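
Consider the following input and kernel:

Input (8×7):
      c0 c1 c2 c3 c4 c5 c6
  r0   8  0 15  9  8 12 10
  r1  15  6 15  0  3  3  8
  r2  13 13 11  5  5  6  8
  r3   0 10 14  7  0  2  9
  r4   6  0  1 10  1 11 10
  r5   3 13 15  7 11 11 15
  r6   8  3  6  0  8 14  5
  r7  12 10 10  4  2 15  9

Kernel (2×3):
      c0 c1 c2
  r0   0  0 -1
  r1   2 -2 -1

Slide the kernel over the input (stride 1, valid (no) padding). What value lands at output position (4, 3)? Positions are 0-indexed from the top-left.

-30

The receptive field on the input at this output position is [10 1 11 / 7 11 11]. Elementwise product with the kernel and sum: 11·-1 + 7·2 + 11·-2 + 11·-1.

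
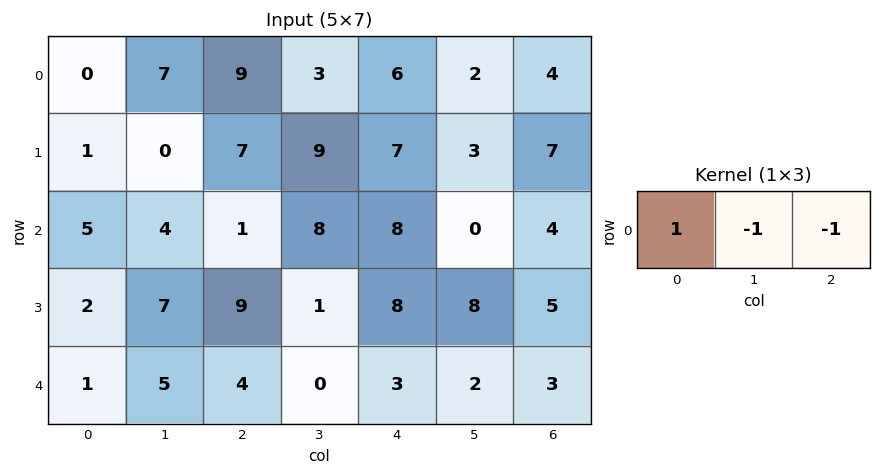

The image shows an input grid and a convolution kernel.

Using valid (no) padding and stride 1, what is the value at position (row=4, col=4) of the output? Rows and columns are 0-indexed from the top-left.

The receptive field on the input at this output position is [3 2 3]. Elementwise product with the kernel and sum: 3·1 + 2·-1 + 3·-1.

-2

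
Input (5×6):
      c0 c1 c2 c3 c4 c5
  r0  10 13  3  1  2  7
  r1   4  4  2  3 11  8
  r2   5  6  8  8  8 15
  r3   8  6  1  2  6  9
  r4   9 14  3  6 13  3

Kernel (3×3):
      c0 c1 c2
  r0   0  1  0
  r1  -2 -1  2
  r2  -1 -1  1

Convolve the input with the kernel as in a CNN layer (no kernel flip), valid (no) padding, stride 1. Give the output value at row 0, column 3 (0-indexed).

0

The receptive field on the input at this output position is [1 2 7 / 3 11 8 / 8 8 15]. Elementwise product with the kernel and sum: 2·1 + 3·-2 + 11·-1 + 8·2 + 8·-1 + 8·-1 + 15·1.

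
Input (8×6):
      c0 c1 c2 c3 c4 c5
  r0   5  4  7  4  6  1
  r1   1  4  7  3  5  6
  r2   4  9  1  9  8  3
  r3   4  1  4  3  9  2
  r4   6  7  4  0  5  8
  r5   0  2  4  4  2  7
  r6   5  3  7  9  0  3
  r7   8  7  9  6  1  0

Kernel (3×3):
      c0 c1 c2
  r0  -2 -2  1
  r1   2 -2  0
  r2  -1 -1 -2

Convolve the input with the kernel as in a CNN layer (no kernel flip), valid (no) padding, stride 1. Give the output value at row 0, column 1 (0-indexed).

-52

The receptive field on the input at this output position is [4 7 4 / 4 7 3 / 9 1 9]. Elementwise product with the kernel and sum: 4·-2 + 7·-2 + 4·1 + 4·2 + 7·-2 + 9·-1 + 1·-1 + 9·-2.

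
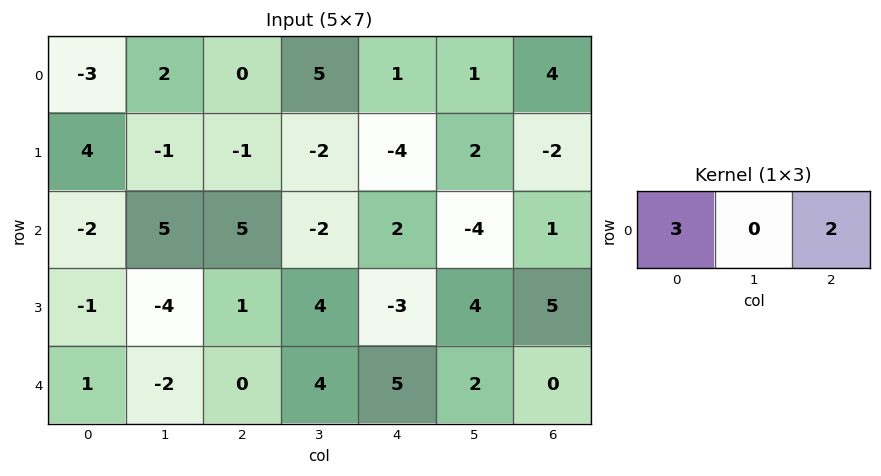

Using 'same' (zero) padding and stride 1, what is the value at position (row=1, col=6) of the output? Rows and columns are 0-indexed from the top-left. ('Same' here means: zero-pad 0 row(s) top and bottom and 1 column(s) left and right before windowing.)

The receptive field on the zero-padded input at this output position is [2 -2 0]. Elementwise product with the kernel and sum: 2·3 + 0·2.

6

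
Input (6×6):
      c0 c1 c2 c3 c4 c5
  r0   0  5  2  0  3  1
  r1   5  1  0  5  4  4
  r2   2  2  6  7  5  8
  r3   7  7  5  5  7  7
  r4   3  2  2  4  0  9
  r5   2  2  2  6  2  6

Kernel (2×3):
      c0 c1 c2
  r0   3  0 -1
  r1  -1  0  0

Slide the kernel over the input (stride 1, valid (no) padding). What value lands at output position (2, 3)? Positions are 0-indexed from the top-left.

8

The receptive field on the input at this output position is [7 5 8 / 5 7 7]. Elementwise product with the kernel and sum: 7·3 + 8·-1 + 5·-1.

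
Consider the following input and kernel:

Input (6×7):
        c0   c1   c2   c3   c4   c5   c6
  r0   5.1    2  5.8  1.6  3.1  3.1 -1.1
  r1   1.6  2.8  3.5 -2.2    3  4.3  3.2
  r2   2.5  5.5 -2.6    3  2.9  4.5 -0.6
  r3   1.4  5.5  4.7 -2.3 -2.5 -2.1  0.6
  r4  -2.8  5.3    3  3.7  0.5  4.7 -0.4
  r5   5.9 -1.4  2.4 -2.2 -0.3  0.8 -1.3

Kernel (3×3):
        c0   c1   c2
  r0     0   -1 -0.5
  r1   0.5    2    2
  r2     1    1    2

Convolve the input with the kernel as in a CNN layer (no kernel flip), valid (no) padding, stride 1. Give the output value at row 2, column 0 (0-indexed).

25.4

The receptive field on the input at this output position is [2.5 5.5 -2.6 / 1.4 5.5 4.7 / -2.8 5.3 3]. Elementwise product with the kernel and sum: 5.5·-1 + -2.6·-0.5 + 1.4·0.5 + 5.5·2 + 4.7·2 + -2.8·1 + 5.3·1 + 3·2.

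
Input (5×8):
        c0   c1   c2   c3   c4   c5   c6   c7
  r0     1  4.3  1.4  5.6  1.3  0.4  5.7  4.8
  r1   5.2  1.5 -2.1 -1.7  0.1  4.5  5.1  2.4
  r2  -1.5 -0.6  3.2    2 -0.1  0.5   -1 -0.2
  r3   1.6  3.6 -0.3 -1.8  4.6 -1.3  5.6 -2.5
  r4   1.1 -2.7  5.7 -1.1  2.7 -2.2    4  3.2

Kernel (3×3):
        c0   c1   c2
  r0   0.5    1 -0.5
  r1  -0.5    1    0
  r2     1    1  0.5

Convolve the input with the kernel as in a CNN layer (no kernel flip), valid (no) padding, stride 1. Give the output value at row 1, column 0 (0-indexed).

The receptive field on the input at this output position is [5.2 1.5 -2.1 / -1.5 -0.6 3.2 / 1.6 3.6 -0.3]. Elementwise product with the kernel and sum: 5.2·0.5 + 1.5·1 + -2.1·-0.5 + -1.5·-0.5 + -0.6·1 + 1.6·1 + 3.6·1 + -0.3·0.5.

10.35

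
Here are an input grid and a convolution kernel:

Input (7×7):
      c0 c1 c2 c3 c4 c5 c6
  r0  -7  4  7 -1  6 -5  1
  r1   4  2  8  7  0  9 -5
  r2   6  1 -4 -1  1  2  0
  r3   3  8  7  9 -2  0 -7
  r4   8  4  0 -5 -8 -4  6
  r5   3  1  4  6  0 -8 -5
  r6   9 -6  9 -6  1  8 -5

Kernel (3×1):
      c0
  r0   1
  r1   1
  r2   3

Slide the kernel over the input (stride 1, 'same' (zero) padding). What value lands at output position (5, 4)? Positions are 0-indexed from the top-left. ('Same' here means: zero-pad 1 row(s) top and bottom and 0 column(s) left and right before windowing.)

The receptive field on the zero-padded input at this output position is [-8 / 0 / 1]. Elementwise product with the kernel and sum: -8·1 + 0·1 + 1·3.

-5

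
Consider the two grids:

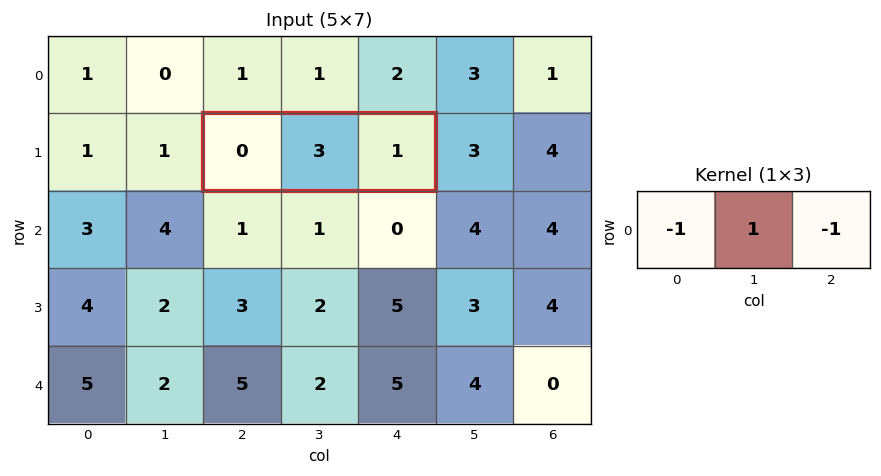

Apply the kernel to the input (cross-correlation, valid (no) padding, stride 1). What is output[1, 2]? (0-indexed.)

The receptive field on the input at this output position is [0 3 1]. Elementwise product with the kernel and sum: 0·-1 + 3·1 + 1·-1.

2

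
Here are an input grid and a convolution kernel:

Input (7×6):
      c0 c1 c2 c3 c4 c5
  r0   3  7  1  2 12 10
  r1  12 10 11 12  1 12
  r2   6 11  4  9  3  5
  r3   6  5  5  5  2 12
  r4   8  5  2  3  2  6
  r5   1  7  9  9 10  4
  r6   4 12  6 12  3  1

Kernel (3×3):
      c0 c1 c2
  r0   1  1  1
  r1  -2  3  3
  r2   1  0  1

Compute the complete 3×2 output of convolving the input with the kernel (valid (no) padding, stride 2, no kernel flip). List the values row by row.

Output[0,0]: The receptive field on the input at this output position is [3 7 1 / 12 10 11 / 6 11 4]. Elementwise product with the kernel and sum: 3·1 + 7·1 + 1·1 + 12·-2 + 10·3 + 11·3 + 6·1 + 4·1.
Output[0,1]: The receptive field on the input at this output position is [1 2 12 / 11 12 1 / 4 9 3]. Elementwise product with the kernel and sum: 1·1 + 2·1 + 12·1 + 11·-2 + 12·3 + 1·3 + 4·1 + 3·1.

60 39
49 31
71 55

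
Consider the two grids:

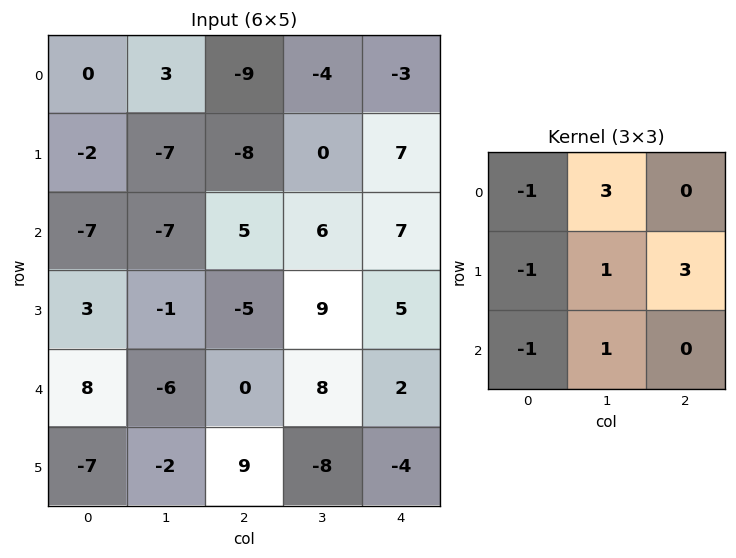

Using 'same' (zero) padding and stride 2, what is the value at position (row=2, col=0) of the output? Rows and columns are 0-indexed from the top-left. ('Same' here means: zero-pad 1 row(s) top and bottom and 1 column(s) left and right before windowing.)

-8

The receptive field on the zero-padded input at this output position is [0 3 -1 / 0 8 -6 / 0 -7 -2]. Elementwise product with the kernel and sum: 0·-1 + 3·3 + 0·-1 + 8·1 + -6·3 + 0·-1 + -7·1.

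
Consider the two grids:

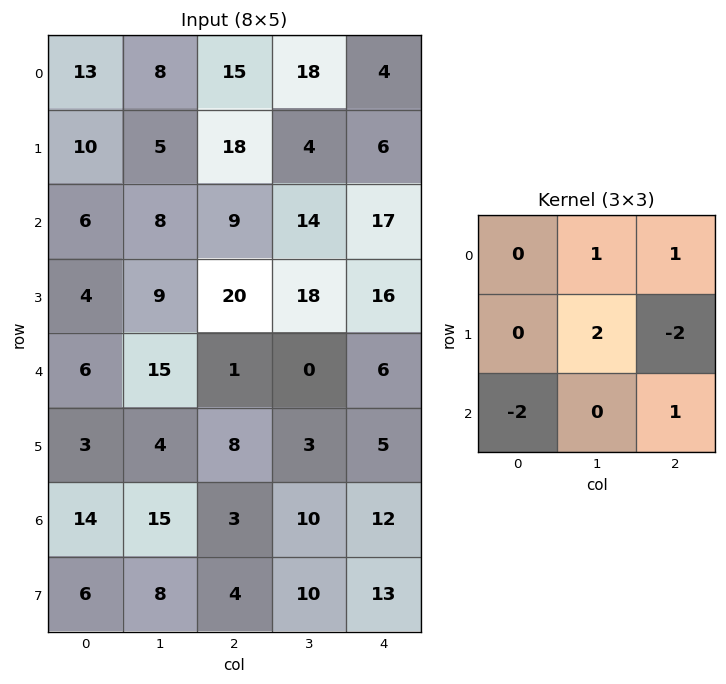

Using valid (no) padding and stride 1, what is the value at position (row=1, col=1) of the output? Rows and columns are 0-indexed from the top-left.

12

The receptive field on the input at this output position is [5 18 4 / 8 9 14 / 9 20 18]. Elementwise product with the kernel and sum: 18·1 + 4·1 + 9·2 + 14·-2 + 9·-2 + 18·1.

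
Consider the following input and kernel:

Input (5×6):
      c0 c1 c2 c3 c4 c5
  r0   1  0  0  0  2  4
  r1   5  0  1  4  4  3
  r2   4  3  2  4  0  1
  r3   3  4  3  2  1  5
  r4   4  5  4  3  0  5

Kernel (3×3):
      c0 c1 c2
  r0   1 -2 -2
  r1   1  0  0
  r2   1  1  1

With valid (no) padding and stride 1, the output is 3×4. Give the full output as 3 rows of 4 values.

Output[0,0]: The receptive field on the input at this output position is [1 0 0 / 5 0 1 / 4 3 2]. Elementwise product with the kernel and sum: 1·1 + 0·-2 + 0·-2 + 5·1 + 4·1 + 3·1 + 2·1.

15 9 3 -3
17 2 -7 2
10 7 4 12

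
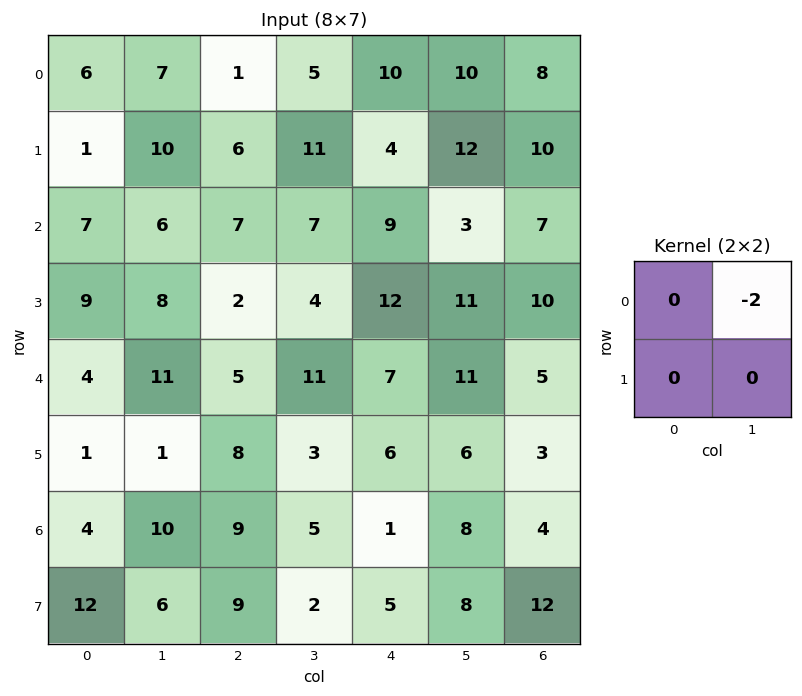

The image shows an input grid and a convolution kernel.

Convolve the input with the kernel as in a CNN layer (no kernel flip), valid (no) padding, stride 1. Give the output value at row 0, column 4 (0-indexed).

The receptive field on the input at this output position is [10 10 / 4 12]. Elementwise product with the kernel and sum: 10·-2.

-20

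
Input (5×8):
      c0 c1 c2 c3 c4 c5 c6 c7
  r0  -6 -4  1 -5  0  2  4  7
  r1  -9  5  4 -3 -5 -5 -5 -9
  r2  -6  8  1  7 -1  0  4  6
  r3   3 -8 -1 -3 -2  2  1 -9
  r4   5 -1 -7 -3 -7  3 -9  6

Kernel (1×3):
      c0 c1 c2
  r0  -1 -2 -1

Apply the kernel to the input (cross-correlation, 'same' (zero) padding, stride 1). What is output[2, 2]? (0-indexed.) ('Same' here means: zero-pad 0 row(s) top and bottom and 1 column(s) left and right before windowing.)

-17

The receptive field on the zero-padded input at this output position is [8 1 7]. Elementwise product with the kernel and sum: 8·-1 + 1·-2 + 7·-1.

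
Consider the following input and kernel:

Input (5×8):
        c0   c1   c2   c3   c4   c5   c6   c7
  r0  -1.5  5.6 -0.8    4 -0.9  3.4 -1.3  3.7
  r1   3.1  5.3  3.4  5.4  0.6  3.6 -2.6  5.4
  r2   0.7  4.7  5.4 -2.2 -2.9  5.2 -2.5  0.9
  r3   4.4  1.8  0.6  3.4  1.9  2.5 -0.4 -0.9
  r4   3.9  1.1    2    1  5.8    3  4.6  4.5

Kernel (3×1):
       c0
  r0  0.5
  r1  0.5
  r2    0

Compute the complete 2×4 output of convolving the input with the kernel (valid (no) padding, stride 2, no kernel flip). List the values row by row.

Output[0,0]: The receptive field on the input at this output position is [-1.5 / 3.1 / 0.7]. Elementwise product with the kernel and sum: -1.5·0.5 + 3.1·0.5.

0.8 1.3 -0.15 -1.95
2.55 3 -0.5 -1.45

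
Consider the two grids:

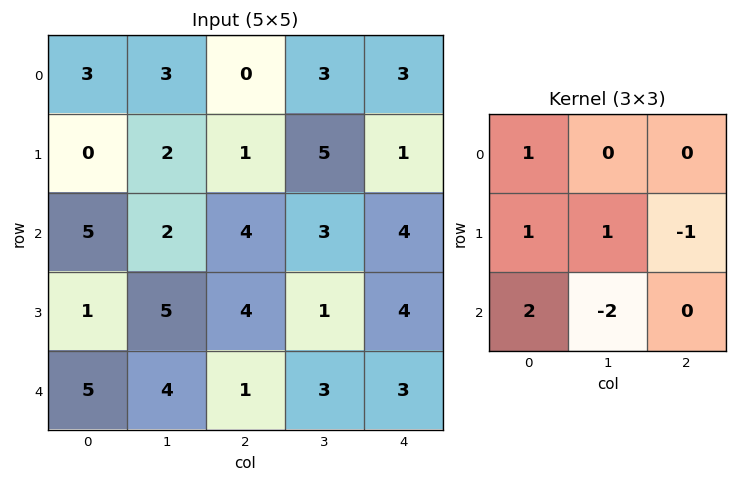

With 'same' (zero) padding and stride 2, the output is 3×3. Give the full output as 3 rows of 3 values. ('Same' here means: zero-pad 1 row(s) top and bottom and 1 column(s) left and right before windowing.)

Output[0,0]: The receptive field on the zero-padded input at this output position is [0 0 0 / 0 3 3 / 0 0 2]. Elementwise product with the kernel and sum: 0·1 + 0·1 + 3·1 + 3·-1 + 0·2 + 0·-2.
Output[0,1]: The receptive field on the zero-padded input at this output position is [0 0 0 / 3 0 3 / 2 1 5]. Elementwise product with the kernel and sum: 0·1 + 3·1 + 0·1 + 3·-1 + 2·2 + 1·-2.

0 2 14
1 7 6
1 7 7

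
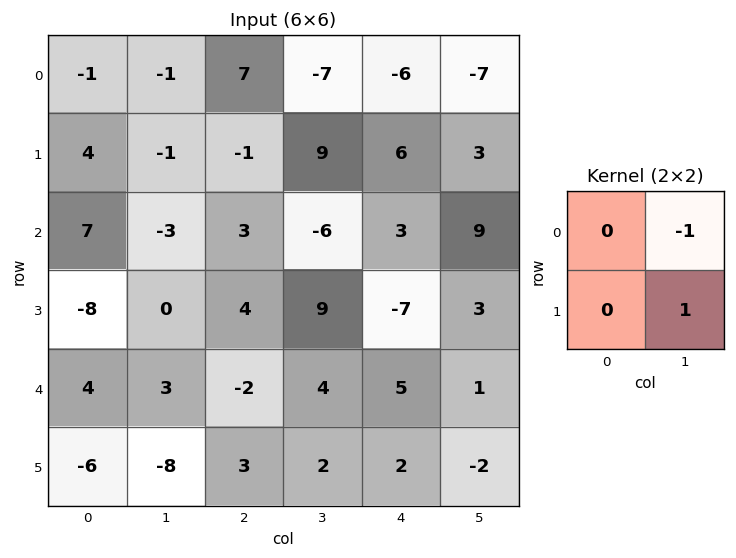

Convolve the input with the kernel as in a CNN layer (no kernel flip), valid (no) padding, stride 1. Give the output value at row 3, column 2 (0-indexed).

The receptive field on the input at this output position is [4 9 / -2 4]. Elementwise product with the kernel and sum: 9·-1 + 4·1.

-5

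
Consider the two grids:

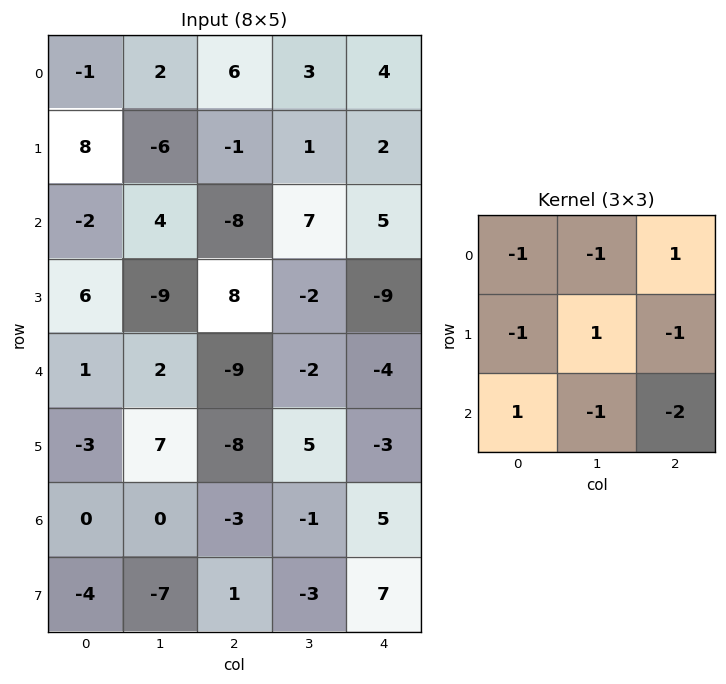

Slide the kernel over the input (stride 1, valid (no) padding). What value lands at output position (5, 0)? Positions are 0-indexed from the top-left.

The receptive field on the input at this output position is [-3 7 -8 / 0 0 -3 / -4 -7 1]. Elementwise product with the kernel and sum: -3·-1 + 7·-1 + -8·1 + 0·-1 + 0·1 + -3·-1 + -4·1 + -7·-1 + 1·-2.

-8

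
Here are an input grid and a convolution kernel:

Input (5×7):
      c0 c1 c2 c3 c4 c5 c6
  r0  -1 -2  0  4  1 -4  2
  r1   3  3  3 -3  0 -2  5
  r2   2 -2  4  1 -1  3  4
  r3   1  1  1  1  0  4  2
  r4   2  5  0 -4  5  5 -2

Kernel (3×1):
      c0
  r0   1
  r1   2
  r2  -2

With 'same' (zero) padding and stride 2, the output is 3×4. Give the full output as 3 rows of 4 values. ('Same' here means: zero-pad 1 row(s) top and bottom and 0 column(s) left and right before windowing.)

-8 -6 2 -6
5 9 -2 9
5 1 10 -2

Output[0,0]: The receptive field on the zero-padded input at this output position is [0 / -1 / 3]. Elementwise product with the kernel and sum: 0·1 + -1·2 + 3·-2.
Output[0,1]: The receptive field on the zero-padded input at this output position is [0 / 0 / 3]. Elementwise product with the kernel and sum: 0·1 + 0·2 + 3·-2.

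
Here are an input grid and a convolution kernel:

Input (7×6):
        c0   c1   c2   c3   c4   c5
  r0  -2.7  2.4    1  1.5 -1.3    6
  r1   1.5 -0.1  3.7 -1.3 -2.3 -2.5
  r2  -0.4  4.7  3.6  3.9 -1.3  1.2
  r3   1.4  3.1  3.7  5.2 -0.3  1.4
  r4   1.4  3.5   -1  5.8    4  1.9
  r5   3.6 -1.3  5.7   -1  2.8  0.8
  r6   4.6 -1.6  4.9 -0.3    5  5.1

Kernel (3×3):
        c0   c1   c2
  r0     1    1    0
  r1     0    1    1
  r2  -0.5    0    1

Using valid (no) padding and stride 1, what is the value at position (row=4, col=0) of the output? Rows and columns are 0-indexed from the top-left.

11.9

The receptive field on the input at this output position is [1.4 3.5 -1 / 3.6 -1.3 5.7 / 4.6 -1.6 4.9]. Elementwise product with the kernel and sum: 1.4·1 + 3.5·1 + -1.3·1 + 5.7·1 + 4.6·-0.5 + 4.9·1.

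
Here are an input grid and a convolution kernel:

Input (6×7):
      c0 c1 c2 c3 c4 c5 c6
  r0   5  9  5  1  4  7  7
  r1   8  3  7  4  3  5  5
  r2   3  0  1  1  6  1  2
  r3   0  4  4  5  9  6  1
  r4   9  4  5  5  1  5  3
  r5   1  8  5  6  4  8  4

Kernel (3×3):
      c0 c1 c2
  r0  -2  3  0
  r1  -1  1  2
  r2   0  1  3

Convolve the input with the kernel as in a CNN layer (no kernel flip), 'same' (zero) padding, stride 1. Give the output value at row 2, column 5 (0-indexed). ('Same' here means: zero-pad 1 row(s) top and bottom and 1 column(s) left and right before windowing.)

17

The receptive field on the zero-padded input at this output position is [3 5 5 / 6 1 2 / 9 6 1]. Elementwise product with the kernel and sum: 3·-2 + 5·3 + 6·-1 + 1·1 + 2·2 + 6·1 + 1·3.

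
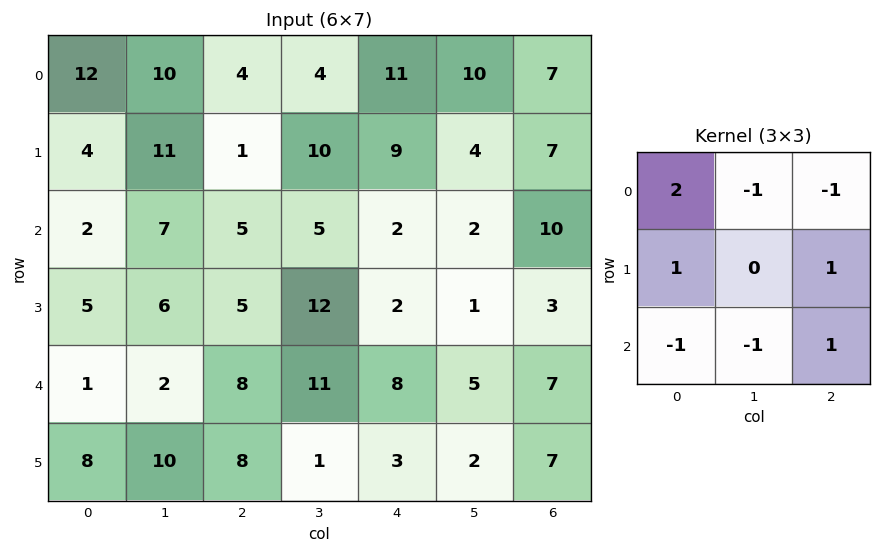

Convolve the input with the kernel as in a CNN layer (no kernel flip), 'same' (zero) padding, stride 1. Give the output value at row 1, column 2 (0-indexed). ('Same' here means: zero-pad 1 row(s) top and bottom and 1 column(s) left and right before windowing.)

The receptive field on the zero-padded input at this output position is [10 4 4 / 11 1 10 / 7 5 5]. Elementwise product with the kernel and sum: 10·2 + 4·-1 + 4·-1 + 11·1 + 10·1 + 7·-1 + 5·-1 + 5·1.

26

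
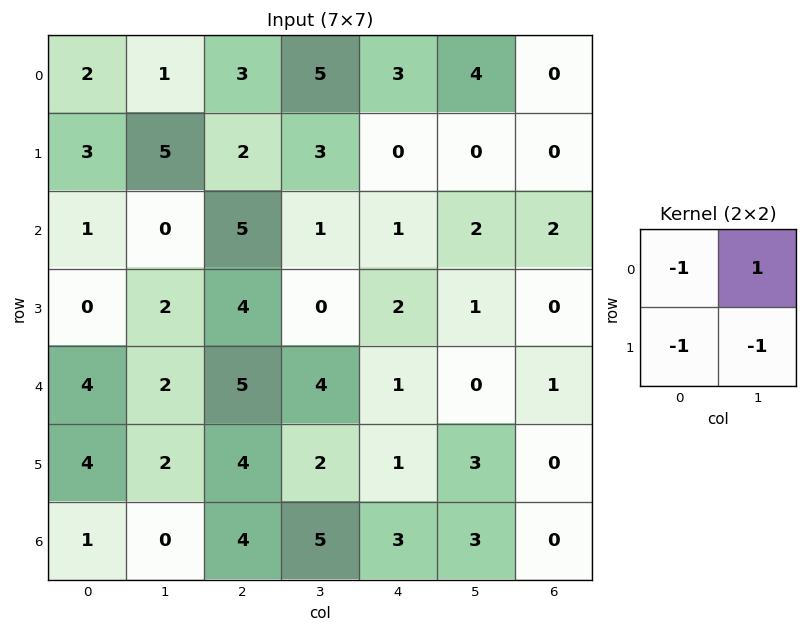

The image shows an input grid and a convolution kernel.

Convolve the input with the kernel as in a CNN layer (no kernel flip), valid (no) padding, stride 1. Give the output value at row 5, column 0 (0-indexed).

The receptive field on the input at this output position is [4 2 / 1 0]. Elementwise product with the kernel and sum: 4·-1 + 2·1 + 1·-1 + 0·-1.

-3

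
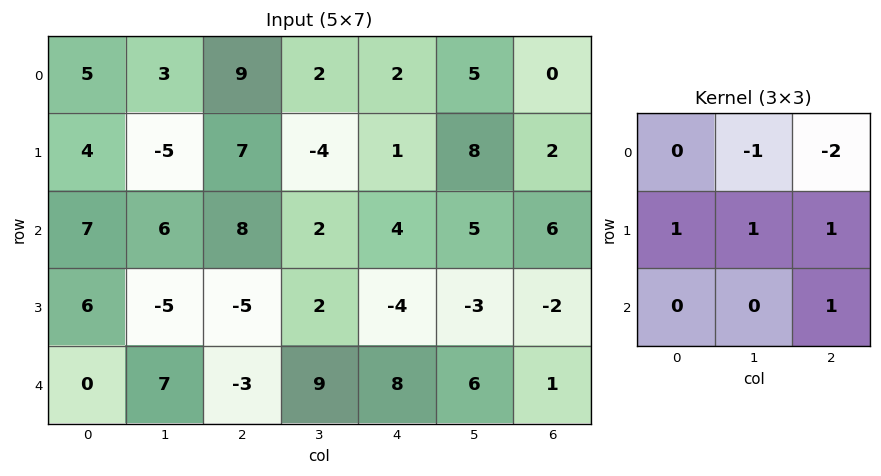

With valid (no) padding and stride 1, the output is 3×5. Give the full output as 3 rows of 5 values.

-7 -13 2 -2 12
7 19 12 -9 1
-29 -11 -9 -13 -25

Output[0,0]: The receptive field on the input at this output position is [5 3 9 / 4 -5 7 / 7 6 8]. Elementwise product with the kernel and sum: 3·-1 + 9·-2 + 4·1 + -5·1 + 7·1 + 8·1.
Output[0,1]: The receptive field on the input at this output position is [3 9 2 / -5 7 -4 / 6 8 2]. Elementwise product with the kernel and sum: 9·-1 + 2·-2 + -5·1 + 7·1 + -4·1 + 2·1.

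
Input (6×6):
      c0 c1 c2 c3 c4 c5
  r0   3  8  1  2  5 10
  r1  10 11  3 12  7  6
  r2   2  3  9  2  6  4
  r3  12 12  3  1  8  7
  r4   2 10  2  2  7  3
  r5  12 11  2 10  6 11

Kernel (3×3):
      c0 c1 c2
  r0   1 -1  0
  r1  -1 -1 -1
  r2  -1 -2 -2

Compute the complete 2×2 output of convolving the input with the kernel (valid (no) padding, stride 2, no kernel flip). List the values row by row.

-55 -48
-54 -25

Output[0,0]: The receptive field on the input at this output position is [3 8 1 / 10 11 3 / 2 3 9]. Elementwise product with the kernel and sum: 3·1 + 8·-1 + 10·-1 + 11·-1 + 3·-1 + 2·-1 + 3·-2 + 9·-2.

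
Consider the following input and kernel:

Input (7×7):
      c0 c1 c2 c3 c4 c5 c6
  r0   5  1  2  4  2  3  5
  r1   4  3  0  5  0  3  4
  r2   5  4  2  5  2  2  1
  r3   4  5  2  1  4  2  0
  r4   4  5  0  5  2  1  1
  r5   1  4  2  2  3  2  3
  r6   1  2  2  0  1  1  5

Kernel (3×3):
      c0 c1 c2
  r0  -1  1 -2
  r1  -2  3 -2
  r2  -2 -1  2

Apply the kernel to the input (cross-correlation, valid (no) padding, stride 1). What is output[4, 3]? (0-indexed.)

The receptive field on the input at this output position is [5 2 1 / 2 3 2 / 0 1 1]. Elementwise product with the kernel and sum: 5·-1 + 2·1 + 1·-2 + 2·-2 + 3·3 + 2·-2 + 0·-2 + 1·-1 + 1·2.

-3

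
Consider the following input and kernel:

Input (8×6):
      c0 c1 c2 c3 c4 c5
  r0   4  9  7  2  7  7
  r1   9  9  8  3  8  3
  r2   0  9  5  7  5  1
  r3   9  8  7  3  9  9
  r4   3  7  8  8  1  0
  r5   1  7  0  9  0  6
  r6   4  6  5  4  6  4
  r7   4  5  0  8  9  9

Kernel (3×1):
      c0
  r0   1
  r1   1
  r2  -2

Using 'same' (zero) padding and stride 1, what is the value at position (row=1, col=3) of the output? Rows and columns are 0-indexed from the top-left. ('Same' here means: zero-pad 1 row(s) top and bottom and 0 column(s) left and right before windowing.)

-9

The receptive field on the zero-padded input at this output position is [2 / 3 / 7]. Elementwise product with the kernel and sum: 2·1 + 3·1 + 7·-2.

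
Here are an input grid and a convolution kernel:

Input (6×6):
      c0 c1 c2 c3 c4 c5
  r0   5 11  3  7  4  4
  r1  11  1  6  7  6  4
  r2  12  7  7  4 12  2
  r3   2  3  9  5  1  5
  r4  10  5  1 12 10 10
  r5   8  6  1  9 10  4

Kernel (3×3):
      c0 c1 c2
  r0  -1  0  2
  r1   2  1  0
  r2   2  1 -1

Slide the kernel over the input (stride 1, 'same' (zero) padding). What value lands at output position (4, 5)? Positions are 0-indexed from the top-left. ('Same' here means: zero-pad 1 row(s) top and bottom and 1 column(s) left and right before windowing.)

53

The receptive field on the zero-padded input at this output position is [1 5 0 / 10 10 0 / 10 4 0]. Elementwise product with the kernel and sum: 1·-1 + 0·2 + 10·2 + 10·1 + 10·2 + 4·1 + 0·-1.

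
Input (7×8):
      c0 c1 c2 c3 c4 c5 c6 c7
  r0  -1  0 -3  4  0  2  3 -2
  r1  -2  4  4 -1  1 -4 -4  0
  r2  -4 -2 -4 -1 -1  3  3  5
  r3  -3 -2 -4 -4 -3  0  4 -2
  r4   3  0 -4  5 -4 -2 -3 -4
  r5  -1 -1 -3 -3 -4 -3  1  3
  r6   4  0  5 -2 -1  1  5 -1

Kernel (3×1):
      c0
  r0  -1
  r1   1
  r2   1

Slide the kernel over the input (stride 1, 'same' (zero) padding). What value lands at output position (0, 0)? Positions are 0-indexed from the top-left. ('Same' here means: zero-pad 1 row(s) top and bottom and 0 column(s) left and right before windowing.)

The receptive field on the zero-padded input at this output position is [0 / -1 / -2]. Elementwise product with the kernel and sum: 0·-1 + -1·1 + -2·1.

-3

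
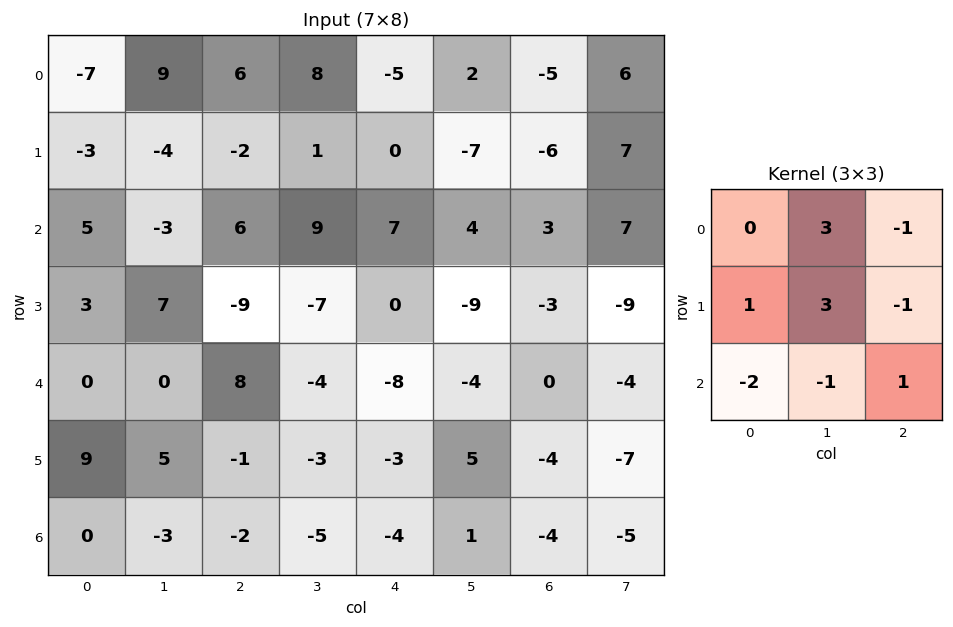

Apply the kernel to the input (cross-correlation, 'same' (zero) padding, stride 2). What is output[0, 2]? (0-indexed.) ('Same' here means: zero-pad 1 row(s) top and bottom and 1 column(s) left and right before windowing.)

The receptive field on the zero-padded input at this output position is [0 0 0 / 8 -5 2 / 1 0 -7]. Elementwise product with the kernel and sum: 0·3 + 0·-1 + 8·1 + -5·3 + 2·-1 + 1·-2 + 0·-1 + -7·1.

-18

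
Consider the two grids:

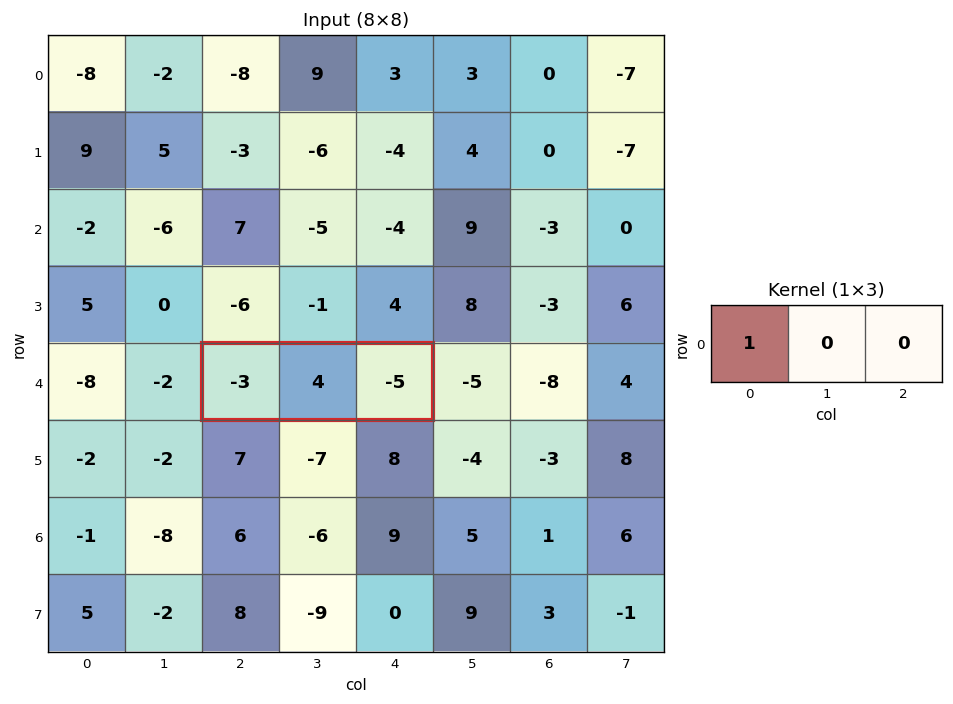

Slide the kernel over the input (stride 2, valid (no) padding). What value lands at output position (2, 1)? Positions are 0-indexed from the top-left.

The receptive field on the input at this output position is [-3 4 -5]. Elementwise product with the kernel and sum: -3·1.

-3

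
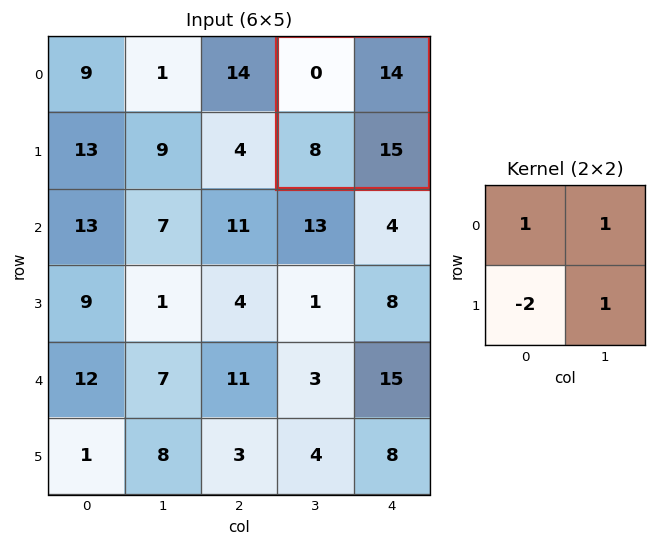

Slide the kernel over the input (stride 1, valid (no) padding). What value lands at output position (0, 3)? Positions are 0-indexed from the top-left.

The receptive field on the input at this output position is [0 14 / 8 15]. Elementwise product with the kernel and sum: 0·1 + 14·1 + 8·-2 + 15·1.

13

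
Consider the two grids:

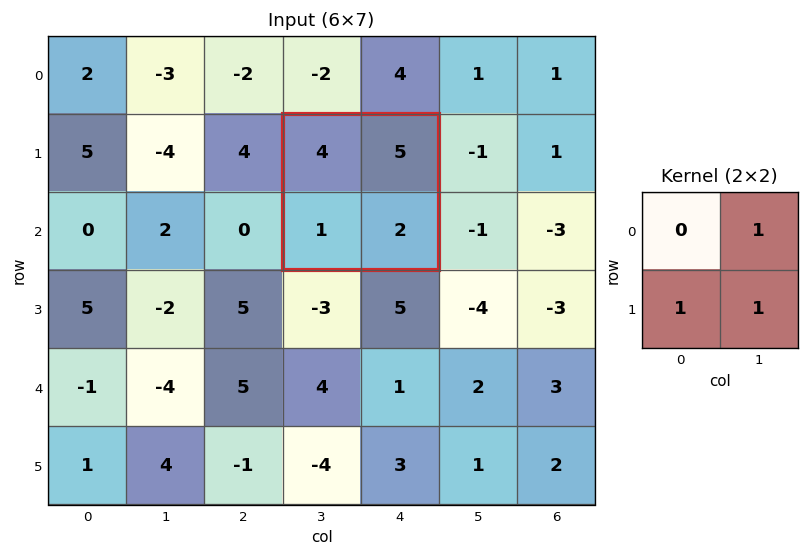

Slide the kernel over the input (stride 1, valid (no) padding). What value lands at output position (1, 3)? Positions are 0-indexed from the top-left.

The receptive field on the input at this output position is [4 5 / 1 2]. Elementwise product with the kernel and sum: 5·1 + 1·1 + 2·1.

8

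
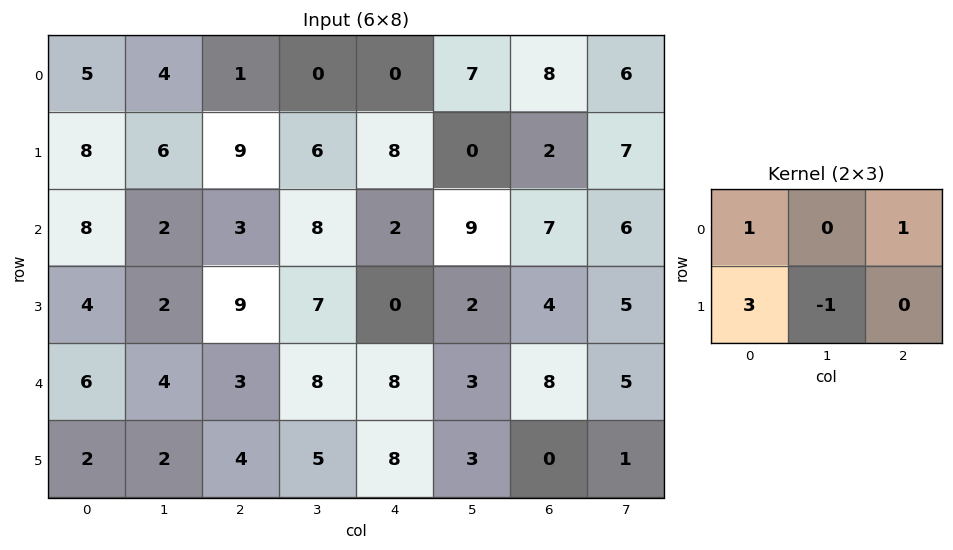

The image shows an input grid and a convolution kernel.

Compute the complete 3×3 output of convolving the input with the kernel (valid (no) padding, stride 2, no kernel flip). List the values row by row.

24 22 32
21 25 7
13 18 37

Output[0,0]: The receptive field on the input at this output position is [5 4 1 / 8 6 9]. Elementwise product with the kernel and sum: 5·1 + 1·1 + 8·3 + 6·-1.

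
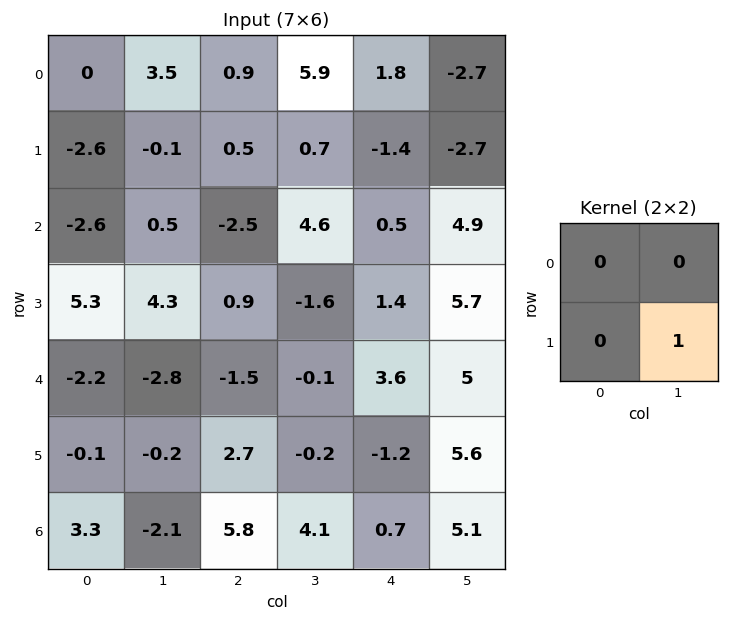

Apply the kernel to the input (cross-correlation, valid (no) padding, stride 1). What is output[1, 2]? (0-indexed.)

4.6

The receptive field on the input at this output position is [0.5 0.7 / -2.5 4.6]. Elementwise product with the kernel and sum: 4.6·1.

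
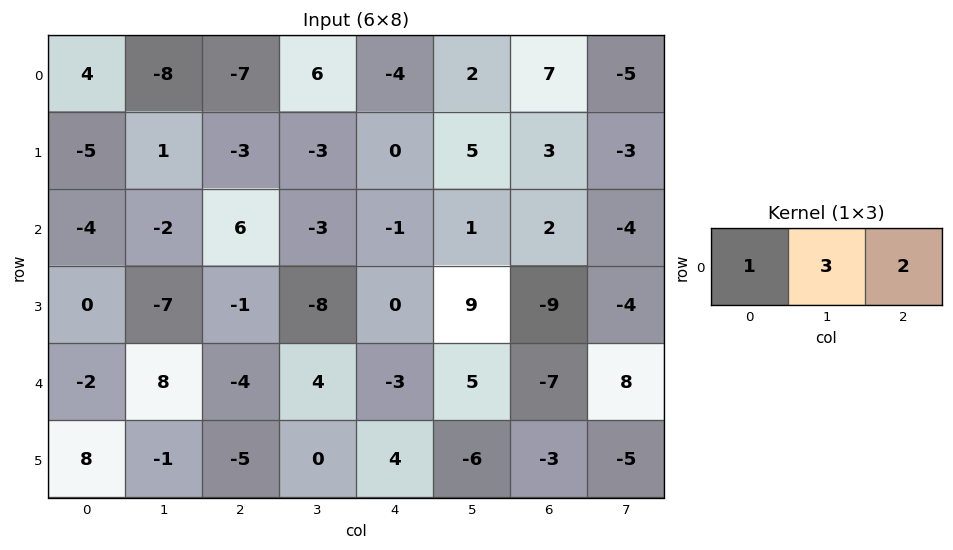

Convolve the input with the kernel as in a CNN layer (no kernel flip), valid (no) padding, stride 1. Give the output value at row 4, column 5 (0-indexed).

0

The receptive field on the input at this output position is [5 -7 8]. Elementwise product with the kernel and sum: 5·1 + -7·3 + 8·2.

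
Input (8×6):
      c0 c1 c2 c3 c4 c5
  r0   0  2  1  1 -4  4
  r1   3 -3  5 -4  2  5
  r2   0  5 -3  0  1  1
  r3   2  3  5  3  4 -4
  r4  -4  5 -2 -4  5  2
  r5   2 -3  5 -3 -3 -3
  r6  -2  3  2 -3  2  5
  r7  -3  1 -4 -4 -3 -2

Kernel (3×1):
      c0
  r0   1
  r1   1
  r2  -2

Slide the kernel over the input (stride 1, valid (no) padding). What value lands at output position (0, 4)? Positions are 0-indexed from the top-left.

-4

The receptive field on the input at this output position is [-4 / 2 / 1]. Elementwise product with the kernel and sum: -4·1 + 2·1 + 1·-2.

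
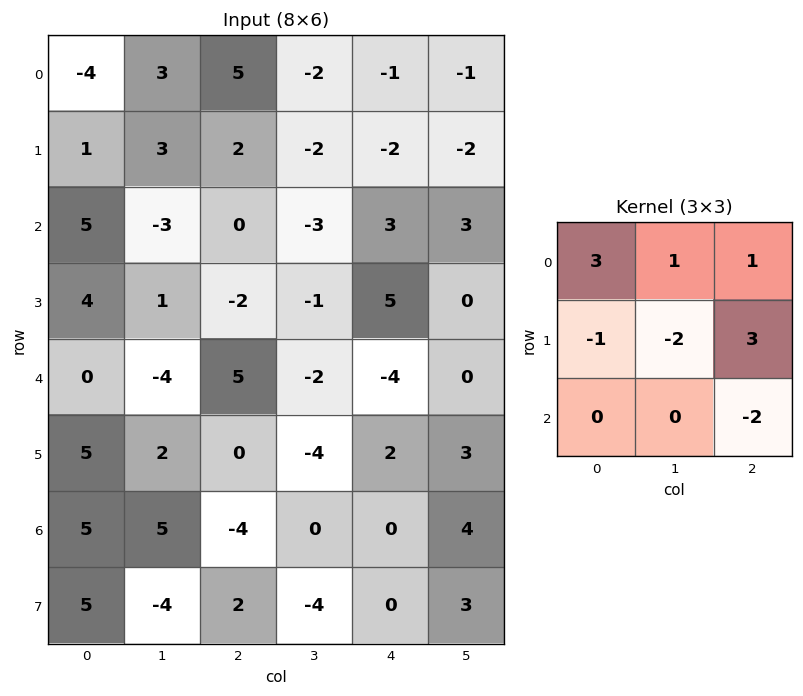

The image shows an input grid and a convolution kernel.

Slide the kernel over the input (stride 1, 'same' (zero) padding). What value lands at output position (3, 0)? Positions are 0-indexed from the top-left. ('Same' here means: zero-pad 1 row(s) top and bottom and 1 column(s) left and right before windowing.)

5

The receptive field on the zero-padded input at this output position is [0 5 -3 / 0 4 1 / 0 0 -4]. Elementwise product with the kernel and sum: 0·3 + 5·1 + -3·1 + 0·-1 + 4·-2 + 1·3 + -4·-2.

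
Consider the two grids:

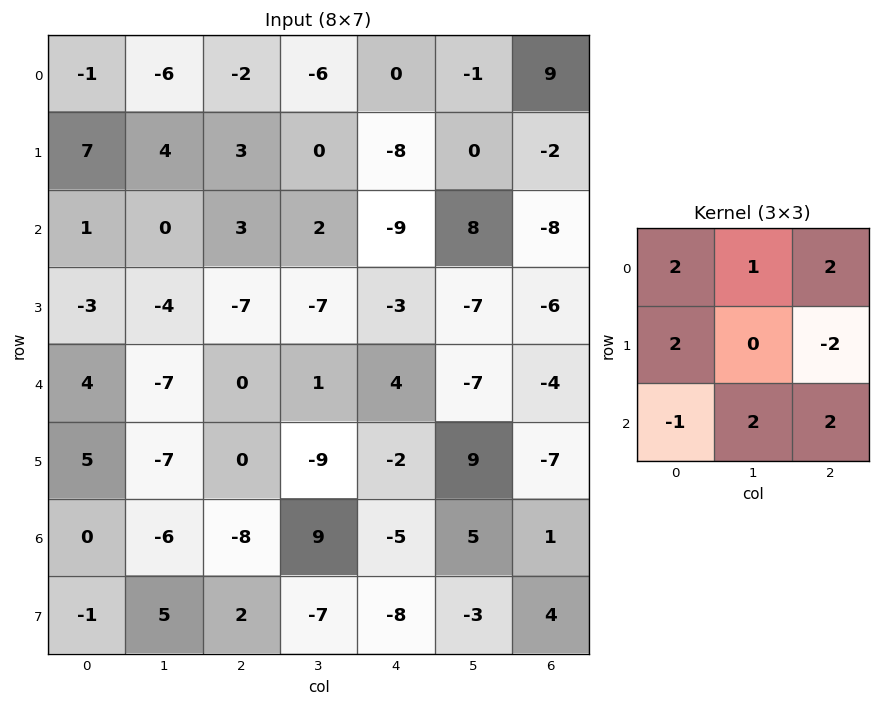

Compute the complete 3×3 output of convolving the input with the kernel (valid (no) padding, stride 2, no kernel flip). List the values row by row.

Output[0,0]: The receptive field on the input at this output position is [-1 -6 -2 / 7 4 3 / 1 0 3]. Elementwise product with the kernel and sum: -1·2 + -6·1 + -2·2 + 7·2 + 3·-2 + 1·-1 + 0·2 + 3·2.

1 -5 14
-2 -8 -46
-17 29 20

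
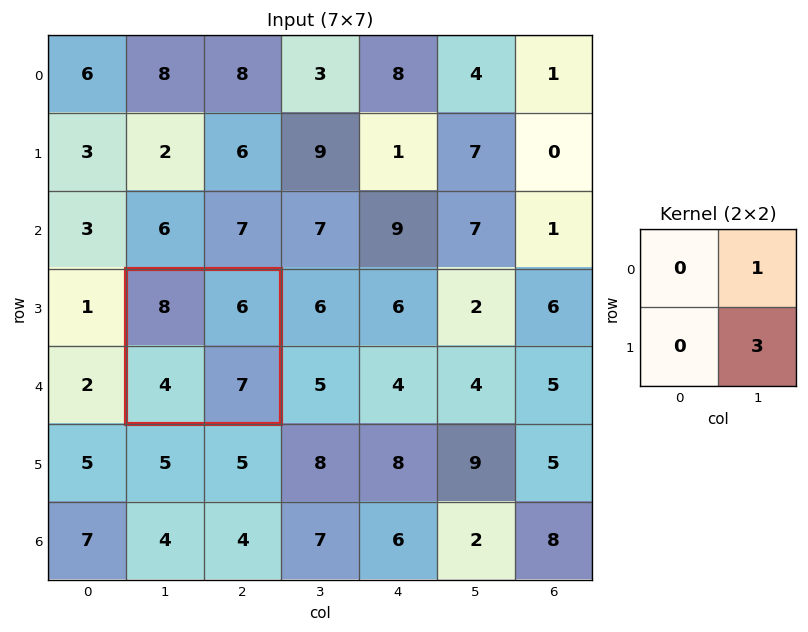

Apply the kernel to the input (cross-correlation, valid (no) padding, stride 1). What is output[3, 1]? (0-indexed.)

27

The receptive field on the input at this output position is [8 6 / 4 7]. Elementwise product with the kernel and sum: 6·1 + 7·3.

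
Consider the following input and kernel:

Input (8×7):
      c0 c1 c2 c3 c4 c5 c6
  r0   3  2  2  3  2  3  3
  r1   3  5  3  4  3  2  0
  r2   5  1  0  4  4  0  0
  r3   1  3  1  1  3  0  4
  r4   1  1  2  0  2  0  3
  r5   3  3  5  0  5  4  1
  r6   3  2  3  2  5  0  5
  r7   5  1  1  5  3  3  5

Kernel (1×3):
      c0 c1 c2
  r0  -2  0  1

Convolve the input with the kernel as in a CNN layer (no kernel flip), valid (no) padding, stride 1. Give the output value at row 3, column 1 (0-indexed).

The receptive field on the input at this output position is [3 1 1]. Elementwise product with the kernel and sum: 3·-2 + 1·1.

-5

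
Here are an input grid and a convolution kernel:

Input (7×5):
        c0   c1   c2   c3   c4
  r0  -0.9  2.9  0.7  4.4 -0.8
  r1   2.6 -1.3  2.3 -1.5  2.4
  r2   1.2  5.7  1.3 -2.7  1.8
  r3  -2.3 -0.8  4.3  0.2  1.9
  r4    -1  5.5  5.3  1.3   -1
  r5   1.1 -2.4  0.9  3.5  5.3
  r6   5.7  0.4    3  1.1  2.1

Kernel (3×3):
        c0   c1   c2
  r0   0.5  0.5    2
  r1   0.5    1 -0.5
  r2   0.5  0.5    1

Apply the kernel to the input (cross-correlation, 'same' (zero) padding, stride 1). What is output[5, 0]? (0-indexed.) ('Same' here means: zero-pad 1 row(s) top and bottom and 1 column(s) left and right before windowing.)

16.05

The receptive field on the zero-padded input at this output position is [0 -1 5.5 / 0 1.1 -2.4 / 0 5.7 0.4]. Elementwise product with the kernel and sum: 0·0.5 + -1·0.5 + 5.5·2 + 0·0.5 + 1.1·1 + -2.4·-0.5 + 0·0.5 + 5.7·0.5 + 0.4·1.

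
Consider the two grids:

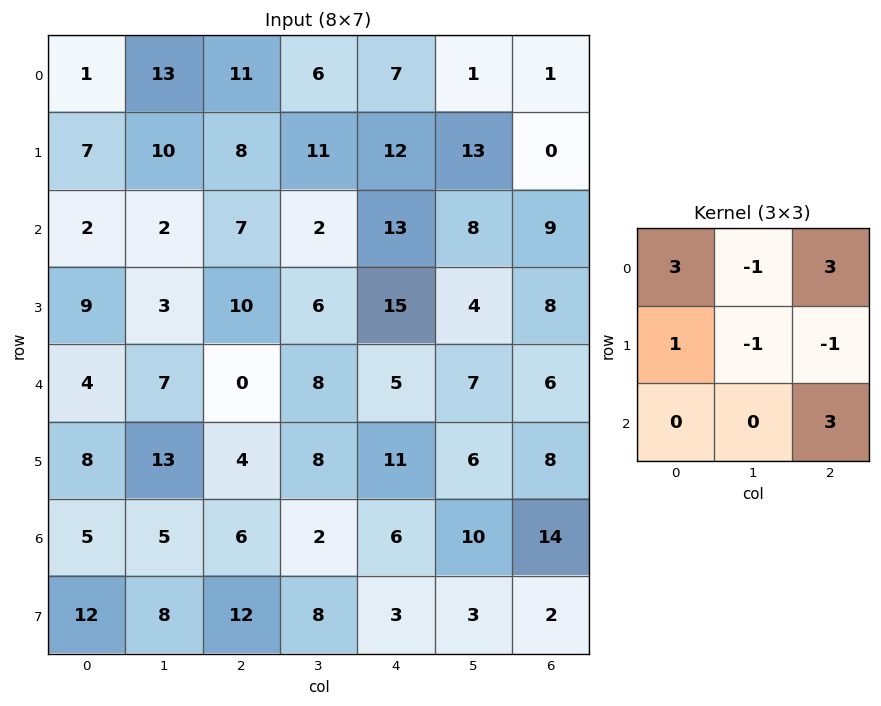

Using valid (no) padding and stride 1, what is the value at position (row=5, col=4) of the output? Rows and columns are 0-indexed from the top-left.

The receptive field on the input at this output position is [11 6 8 / 6 10 14 / 3 3 2]. Elementwise product with the kernel and sum: 11·3 + 6·-1 + 8·3 + 6·1 + 10·-1 + 14·-1 + 2·3.

39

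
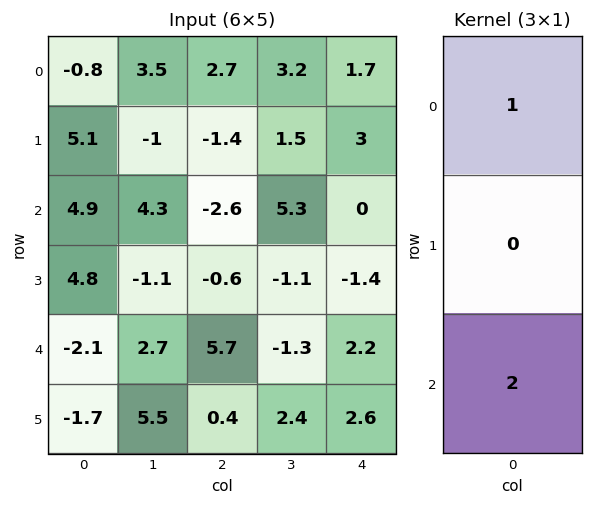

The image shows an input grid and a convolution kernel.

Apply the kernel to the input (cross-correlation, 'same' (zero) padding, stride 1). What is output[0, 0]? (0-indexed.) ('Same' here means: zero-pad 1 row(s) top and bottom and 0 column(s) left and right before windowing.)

The receptive field on the zero-padded input at this output position is [0 / -0.8 / 5.1]. Elementwise product with the kernel and sum: 0·1 + 5.1·2.

10.2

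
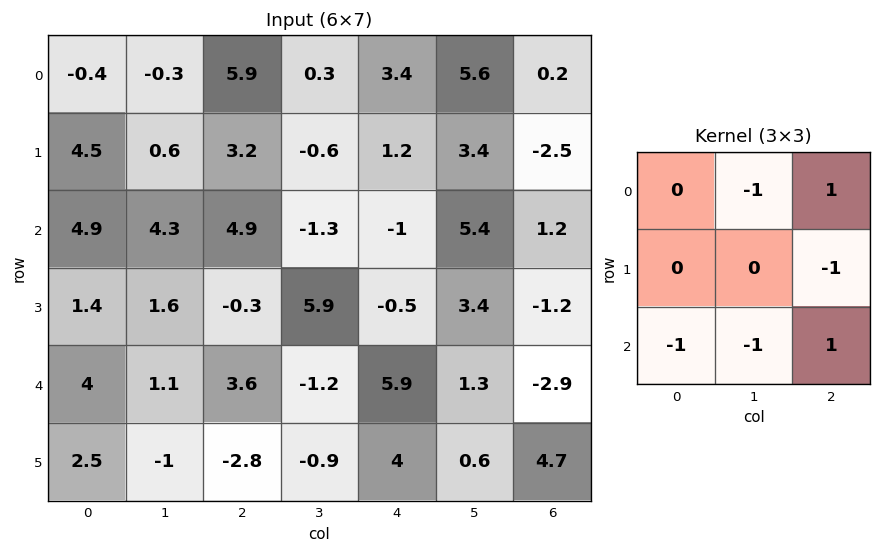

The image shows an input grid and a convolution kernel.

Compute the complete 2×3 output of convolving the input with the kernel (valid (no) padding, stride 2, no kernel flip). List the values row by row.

Output[0,0]: The receptive field on the input at this output position is [-0.4 -0.3 5.9 / 4.5 0.6 3.2 / 4.9 4.3 4.9]. Elementwise product with the kernel and sum: -0.3·-1 + 5.9·1 + 3.2·-1 + 4.9·-1 + 4.3·-1 + 4.9·1.

-1.3 -2.7 -6.1
-0.6 4.3 -13.1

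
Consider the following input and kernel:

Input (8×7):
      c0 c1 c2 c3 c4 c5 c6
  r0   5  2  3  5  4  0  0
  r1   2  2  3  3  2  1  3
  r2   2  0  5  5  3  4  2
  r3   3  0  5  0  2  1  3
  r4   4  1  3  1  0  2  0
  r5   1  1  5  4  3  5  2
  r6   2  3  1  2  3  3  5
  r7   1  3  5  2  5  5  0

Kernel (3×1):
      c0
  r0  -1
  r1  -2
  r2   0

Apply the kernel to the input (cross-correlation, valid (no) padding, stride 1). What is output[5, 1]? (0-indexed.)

-7

The receptive field on the input at this output position is [1 / 3 / 3]. Elementwise product with the kernel and sum: 1·-1 + 3·-2.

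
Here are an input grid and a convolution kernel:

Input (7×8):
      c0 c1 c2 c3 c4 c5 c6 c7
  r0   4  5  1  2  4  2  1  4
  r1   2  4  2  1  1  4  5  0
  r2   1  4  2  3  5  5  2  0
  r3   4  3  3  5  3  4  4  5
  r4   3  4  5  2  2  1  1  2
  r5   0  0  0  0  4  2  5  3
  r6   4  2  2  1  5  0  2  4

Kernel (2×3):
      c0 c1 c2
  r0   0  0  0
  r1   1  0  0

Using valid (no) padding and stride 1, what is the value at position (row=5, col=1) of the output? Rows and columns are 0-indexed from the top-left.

The receptive field on the input at this output position is [0 0 0 / 2 2 1]. Elementwise product with the kernel and sum: 2·1.

2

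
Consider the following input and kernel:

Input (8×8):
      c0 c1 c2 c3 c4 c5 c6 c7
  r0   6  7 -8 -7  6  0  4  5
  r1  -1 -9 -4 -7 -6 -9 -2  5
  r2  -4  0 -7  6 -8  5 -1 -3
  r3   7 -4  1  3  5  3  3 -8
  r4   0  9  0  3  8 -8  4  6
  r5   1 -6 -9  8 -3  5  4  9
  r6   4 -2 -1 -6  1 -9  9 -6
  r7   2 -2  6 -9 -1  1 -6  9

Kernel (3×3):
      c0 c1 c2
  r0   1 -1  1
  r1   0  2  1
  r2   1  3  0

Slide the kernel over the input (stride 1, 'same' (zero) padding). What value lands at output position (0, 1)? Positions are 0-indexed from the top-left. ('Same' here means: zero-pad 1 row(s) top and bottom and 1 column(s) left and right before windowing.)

-22

The receptive field on the zero-padded input at this output position is [0 0 0 / 6 7 -8 / -1 -9 -4]. Elementwise product with the kernel and sum: 0·1 + 0·-1 + 0·1 + 7·2 + -8·1 + -1·1 + -9·3.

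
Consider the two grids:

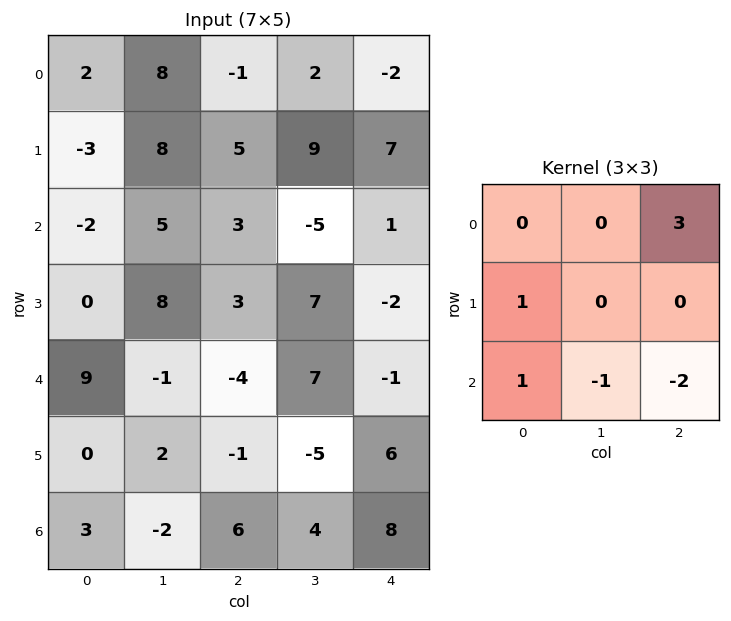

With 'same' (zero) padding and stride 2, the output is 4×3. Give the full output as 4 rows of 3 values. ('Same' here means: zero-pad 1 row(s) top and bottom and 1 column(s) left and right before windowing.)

-13 -7 4
8 23 4
20 33 -4
6 -17 4

Output[0,0]: The receptive field on the zero-padded input at this output position is [0 0 0 / 0 2 8 / 0 -3 8]. Elementwise product with the kernel and sum: 0·3 + 0·1 + 0·1 + -3·-1 + 8·-2.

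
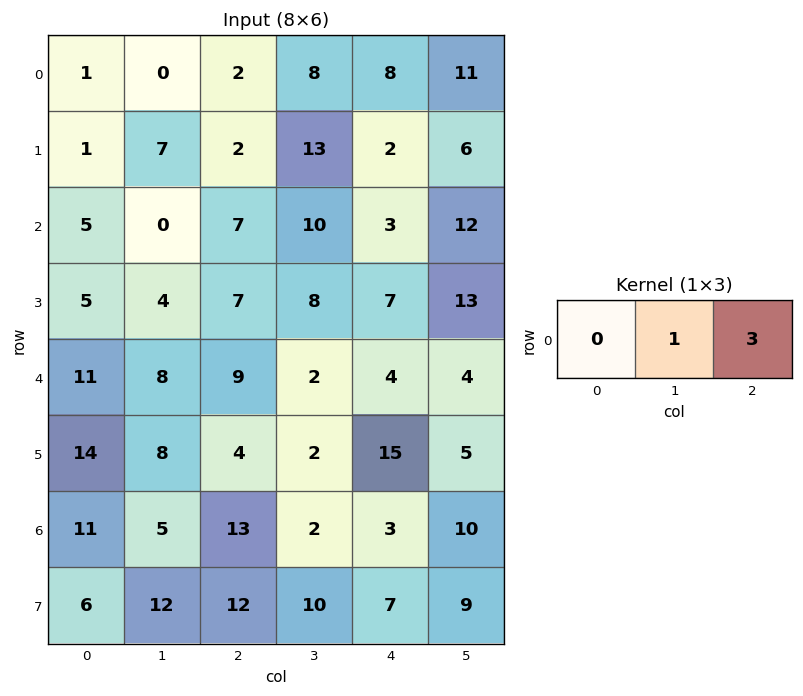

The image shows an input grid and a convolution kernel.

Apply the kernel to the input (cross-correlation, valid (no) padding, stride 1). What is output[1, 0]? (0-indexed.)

13

The receptive field on the input at this output position is [1 7 2]. Elementwise product with the kernel and sum: 7·1 + 2·3.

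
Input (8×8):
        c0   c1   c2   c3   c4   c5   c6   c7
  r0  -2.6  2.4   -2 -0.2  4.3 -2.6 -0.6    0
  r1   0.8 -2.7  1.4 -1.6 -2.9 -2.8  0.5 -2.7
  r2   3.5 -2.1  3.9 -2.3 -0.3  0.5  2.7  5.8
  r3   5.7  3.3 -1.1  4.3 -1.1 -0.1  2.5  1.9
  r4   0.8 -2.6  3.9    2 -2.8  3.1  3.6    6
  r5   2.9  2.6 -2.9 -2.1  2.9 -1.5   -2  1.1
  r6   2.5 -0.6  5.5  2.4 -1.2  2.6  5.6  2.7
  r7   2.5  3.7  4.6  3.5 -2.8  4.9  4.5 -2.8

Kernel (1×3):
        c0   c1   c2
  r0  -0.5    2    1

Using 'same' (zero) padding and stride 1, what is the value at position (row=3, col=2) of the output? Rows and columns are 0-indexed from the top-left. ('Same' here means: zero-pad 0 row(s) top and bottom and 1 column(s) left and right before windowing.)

The receptive field on the zero-padded input at this output position is [3.3 -1.1 4.3]. Elementwise product with the kernel and sum: 3.3·-0.5 + -1.1·2 + 4.3·1.

0.45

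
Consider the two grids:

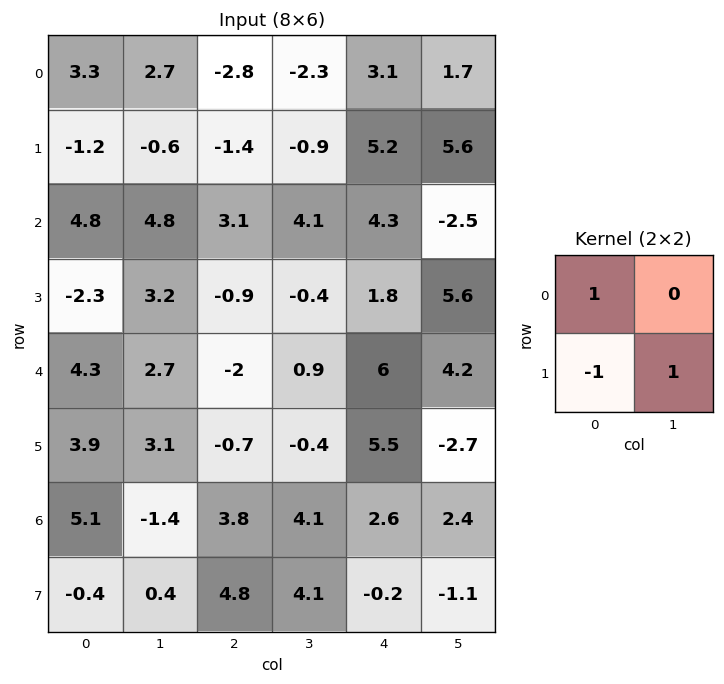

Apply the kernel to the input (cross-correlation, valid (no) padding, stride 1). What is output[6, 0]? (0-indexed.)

5.9

The receptive field on the input at this output position is [5.1 -1.4 / -0.4 0.4]. Elementwise product with the kernel and sum: 5.1·1 + -0.4·-1 + 0.4·1.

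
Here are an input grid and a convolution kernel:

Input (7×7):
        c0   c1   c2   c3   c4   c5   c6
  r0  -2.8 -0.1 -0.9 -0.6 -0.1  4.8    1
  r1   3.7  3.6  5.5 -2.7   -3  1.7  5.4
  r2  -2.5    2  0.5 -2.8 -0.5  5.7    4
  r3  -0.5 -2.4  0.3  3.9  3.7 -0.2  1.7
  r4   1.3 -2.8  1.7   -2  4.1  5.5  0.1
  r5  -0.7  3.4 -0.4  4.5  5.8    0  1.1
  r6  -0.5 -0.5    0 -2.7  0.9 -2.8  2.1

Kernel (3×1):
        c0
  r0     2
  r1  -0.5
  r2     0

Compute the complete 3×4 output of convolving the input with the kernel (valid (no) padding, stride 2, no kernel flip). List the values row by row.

Output[0,0]: The receptive field on the input at this output position is [-2.8 / 3.7 / -2.5]. Elementwise product with the kernel and sum: -2.8·2 + 3.7·-0.5.

-7.45 -4.55 1.3 -0.7
-4.75 0.85 -2.85 7.15
2.95 3.6 5.3 -0.35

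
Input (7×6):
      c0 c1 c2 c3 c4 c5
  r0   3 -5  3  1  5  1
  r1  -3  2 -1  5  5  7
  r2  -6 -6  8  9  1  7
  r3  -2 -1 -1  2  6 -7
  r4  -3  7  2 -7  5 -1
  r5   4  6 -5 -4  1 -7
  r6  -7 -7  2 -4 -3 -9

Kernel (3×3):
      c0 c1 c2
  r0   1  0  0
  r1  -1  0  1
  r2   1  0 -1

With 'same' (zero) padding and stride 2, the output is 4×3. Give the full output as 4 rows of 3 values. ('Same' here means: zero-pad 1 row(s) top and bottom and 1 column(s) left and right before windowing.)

Output[0,0]: The receptive field on the zero-padded input at this output position is [0 0 0 / 0 3 -5 / 0 -3 2]. Elementwise product with the kernel and sum: 0·1 + 0·-1 + -5·1 + 0·1 + 2·-1.
Output[0,1]: The receptive field on the zero-padded input at this output position is [0 0 0 / -5 3 1 / 2 -1 5]. Elementwise product with the kernel and sum: 0·1 + -5·-1 + 1·1 + 2·1 + 5·-1.

-7 3 -2
-5 14 12
1 -5 11
-7 9 -9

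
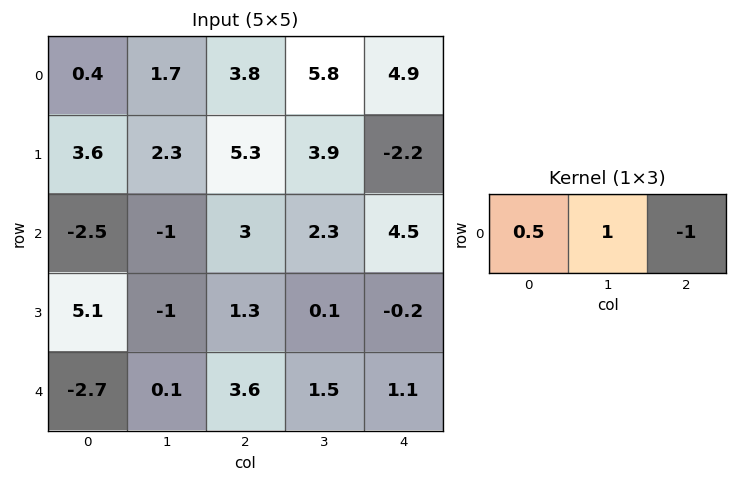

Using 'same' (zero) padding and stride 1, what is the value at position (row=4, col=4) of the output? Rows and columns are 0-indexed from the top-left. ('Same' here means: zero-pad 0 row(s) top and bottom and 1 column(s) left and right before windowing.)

1.85

The receptive field on the zero-padded input at this output position is [1.5 1.1 0]. Elementwise product with the kernel and sum: 1.5·0.5 + 1.1·1 + 0·-1.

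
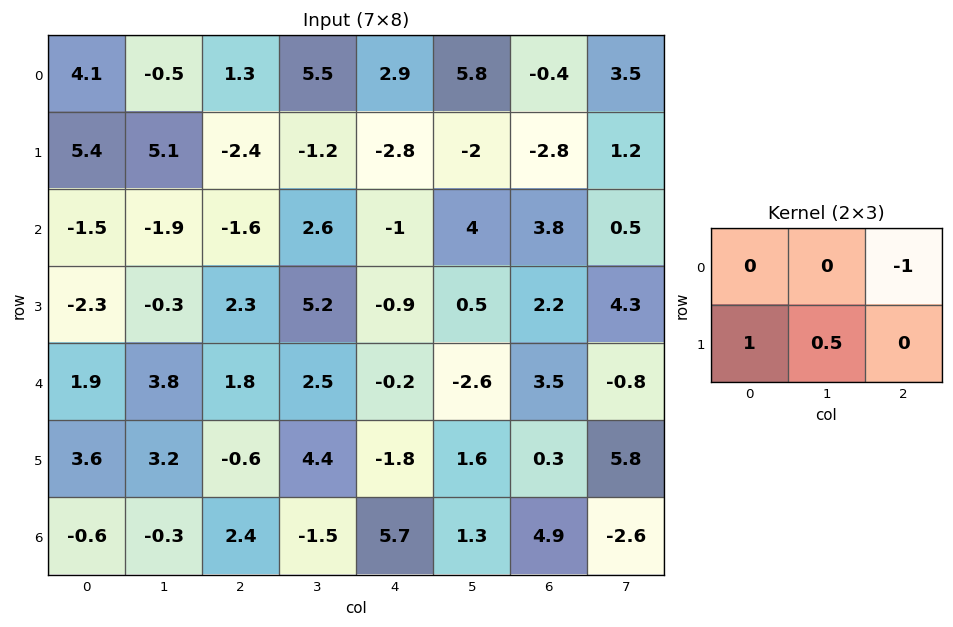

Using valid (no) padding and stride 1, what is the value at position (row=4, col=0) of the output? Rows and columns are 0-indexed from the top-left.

The receptive field on the input at this output position is [1.9 3.8 1.8 / 3.6 3.2 -0.6]. Elementwise product with the kernel and sum: 1.8·-1 + 3.6·1 + 3.2·0.5.

3.4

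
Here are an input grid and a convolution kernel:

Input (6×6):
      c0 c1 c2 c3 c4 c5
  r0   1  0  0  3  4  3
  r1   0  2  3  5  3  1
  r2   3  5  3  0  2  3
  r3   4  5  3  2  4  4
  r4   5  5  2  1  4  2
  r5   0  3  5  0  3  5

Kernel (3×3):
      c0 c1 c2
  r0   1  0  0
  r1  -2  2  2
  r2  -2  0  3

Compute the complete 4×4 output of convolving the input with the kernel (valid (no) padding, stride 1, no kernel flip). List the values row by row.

14 2 10 10
11 -6 7 23
7 -2 17 16
23 -5 8 27

Output[0,0]: The receptive field on the input at this output position is [1 0 0 / 0 2 3 / 3 5 3]. Elementwise product with the kernel and sum: 1·1 + 0·-2 + 2·2 + 3·2 + 3·-2 + 3·3.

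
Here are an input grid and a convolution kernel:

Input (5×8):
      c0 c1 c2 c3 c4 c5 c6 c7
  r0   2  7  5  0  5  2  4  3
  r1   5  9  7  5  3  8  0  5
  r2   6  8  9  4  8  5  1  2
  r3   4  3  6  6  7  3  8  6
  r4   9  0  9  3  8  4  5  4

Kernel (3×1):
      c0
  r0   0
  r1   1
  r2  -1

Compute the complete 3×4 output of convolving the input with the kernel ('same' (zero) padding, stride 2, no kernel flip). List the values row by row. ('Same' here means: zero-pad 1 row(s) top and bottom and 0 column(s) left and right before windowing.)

-3 -2 2 4
2 3 1 -7
9 9 8 5

Output[0,0]: The receptive field on the zero-padded input at this output position is [0 / 2 / 5]. Elementwise product with the kernel and sum: 2·1 + 5·-1.
Output[0,1]: The receptive field on the zero-padded input at this output position is [0 / 5 / 7]. Elementwise product with the kernel and sum: 5·1 + 7·-1.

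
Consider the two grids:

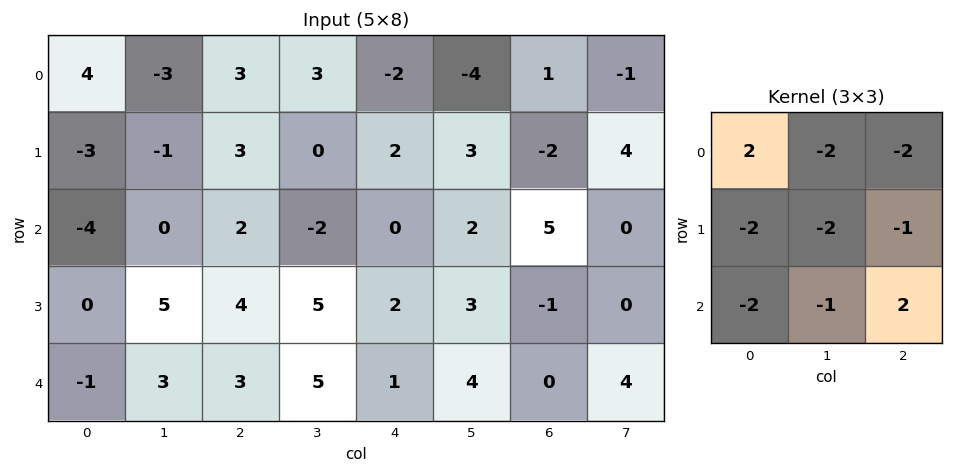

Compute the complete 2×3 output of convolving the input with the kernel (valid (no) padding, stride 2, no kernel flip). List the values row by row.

25 -6 2
-21 -21 -29

Output[0,0]: The receptive field on the input at this output position is [4 -3 3 / -3 -1 3 / -4 0 2]. Elementwise product with the kernel and sum: 4·2 + -3·-2 + 3·-2 + -3·-2 + -1·-2 + 3·-1 + -4·-2 + 0·-1 + 2·2.
Output[0,1]: The receptive field on the input at this output position is [3 3 -2 / 3 0 2 / 2 -2 0]. Elementwise product with the kernel and sum: 3·2 + 3·-2 + -2·-2 + 3·-2 + 0·-2 + 2·-1 + 2·-2 + -2·-1 + 0·2.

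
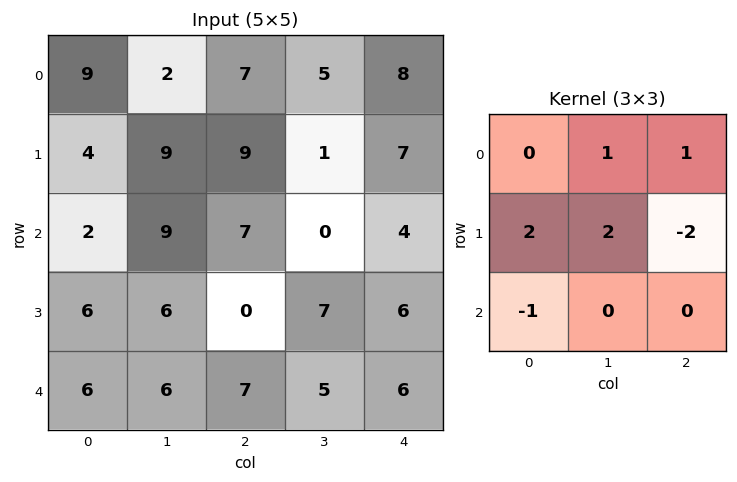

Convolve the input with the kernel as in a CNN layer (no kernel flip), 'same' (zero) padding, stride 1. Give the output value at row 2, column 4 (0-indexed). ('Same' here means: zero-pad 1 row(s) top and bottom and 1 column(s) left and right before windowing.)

8

The receptive field on the zero-padded input at this output position is [1 7 0 / 0 4 0 / 7 6 0]. Elementwise product with the kernel and sum: 7·1 + 0·1 + 0·2 + 4·2 + 0·-2 + 7·-1.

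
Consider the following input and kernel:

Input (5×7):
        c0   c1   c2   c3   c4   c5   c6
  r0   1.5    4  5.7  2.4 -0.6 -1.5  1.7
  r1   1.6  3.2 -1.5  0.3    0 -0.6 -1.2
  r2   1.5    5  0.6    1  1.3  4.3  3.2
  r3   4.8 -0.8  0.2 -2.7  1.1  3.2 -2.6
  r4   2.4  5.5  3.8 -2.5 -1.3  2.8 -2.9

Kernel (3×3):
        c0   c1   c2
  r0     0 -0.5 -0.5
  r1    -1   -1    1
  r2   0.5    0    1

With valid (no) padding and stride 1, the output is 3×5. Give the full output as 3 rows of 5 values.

Output[0,0]: The receptive field on the input at this output position is [1.5 4 5.7 / 1.6 3.2 -1.5 / 1.5 5 0.6]. Elementwise product with the kernel and sum: 4·-0.5 + 5.7·-0.5 + 1.6·-1 + 3.2·-1 + -1.5·1 + 1.5·0.5 + 0.6·1.
Output[0,1]: The receptive field on the input at this output position is [4 5.7 2.4 / 3.2 -1.5 0.3 / 5 0.6 1]. Elementwise product with the kernel and sum: 5.7·-0.5 + 2.4·-0.5 + 3.2·-1 + -1.5·-1 + 0.3·1 + 5·0.5 + 1·1.

-9.8 -1.95 1.9 4.95 3.15
-4.15 -7.1 0.75 4.15 -3.55
-1.6 -2.65 3.05 3.55 -14.2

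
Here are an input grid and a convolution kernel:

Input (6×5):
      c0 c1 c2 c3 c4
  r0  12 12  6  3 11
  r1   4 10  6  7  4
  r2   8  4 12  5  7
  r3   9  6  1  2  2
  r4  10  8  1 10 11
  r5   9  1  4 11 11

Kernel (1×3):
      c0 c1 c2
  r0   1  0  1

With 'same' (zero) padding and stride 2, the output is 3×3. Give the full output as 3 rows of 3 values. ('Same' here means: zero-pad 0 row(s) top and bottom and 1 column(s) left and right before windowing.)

Output[0,0]: The receptive field on the zero-padded input at this output position is [0 12 12]. Elementwise product with the kernel and sum: 0·1 + 12·1.

12 15 3
4 9 5
8 18 10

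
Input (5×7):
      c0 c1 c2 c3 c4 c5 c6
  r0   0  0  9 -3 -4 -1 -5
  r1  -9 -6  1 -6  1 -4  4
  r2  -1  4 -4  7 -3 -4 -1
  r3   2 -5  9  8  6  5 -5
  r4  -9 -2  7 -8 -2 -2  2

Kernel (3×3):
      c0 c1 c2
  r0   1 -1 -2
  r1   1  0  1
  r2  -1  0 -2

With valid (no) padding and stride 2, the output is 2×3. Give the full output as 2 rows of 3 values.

Output[0,0]: The receptive field on the input at this output position is [0 0 9 / -9 -6 1 / -1 4 -4]. Elementwise product with the kernel and sum: 0·1 + 0·-1 + 9·-2 + -9·1 + 1·1 + -1·-1 + -4·-2.
Output[0,1]: The receptive field on the input at this output position is [9 -3 -4 / 1 -6 1 / -4 7 -3]. Elementwise product with the kernel and sum: 9·1 + -3·-1 + -4·-2 + 1·1 + 1·1 + -4·-1 + -3·-2.

-17 32 17
9 7 2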